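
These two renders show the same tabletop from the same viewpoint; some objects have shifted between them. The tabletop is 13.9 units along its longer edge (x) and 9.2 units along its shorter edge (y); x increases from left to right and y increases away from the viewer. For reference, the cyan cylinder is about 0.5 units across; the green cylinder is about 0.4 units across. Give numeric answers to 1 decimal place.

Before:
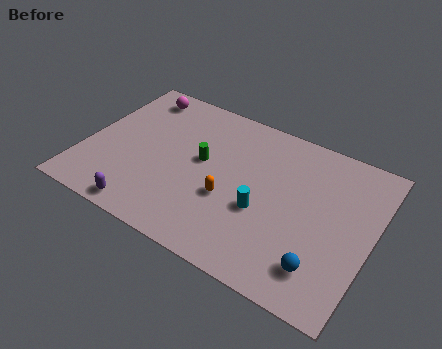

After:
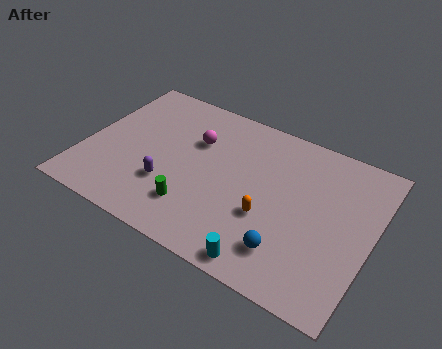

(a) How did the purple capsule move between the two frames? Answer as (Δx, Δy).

(0.8, 2.0)

The purple capsule started near (3.5, 0.9) and ended near (4.3, 2.9).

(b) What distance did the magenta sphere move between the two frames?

3.6

The magenta sphere moved from about (1.9, 7.9) to (5.1, 6.2), a distance of √(3.2² + 1.7²) ≈ 3.6.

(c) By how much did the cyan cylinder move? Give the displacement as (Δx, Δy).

(0.6, -2.7)

From the two frames, the cyan cylinder sits at roughly (8.8, 3.6) before and (9.4, 0.9) after.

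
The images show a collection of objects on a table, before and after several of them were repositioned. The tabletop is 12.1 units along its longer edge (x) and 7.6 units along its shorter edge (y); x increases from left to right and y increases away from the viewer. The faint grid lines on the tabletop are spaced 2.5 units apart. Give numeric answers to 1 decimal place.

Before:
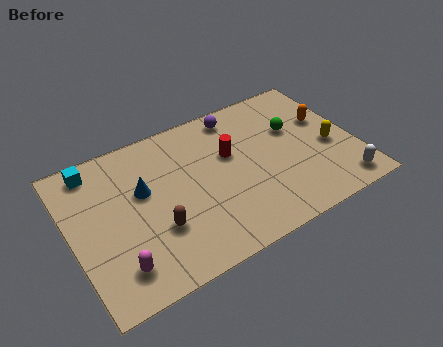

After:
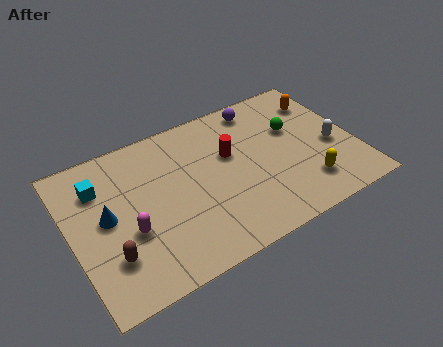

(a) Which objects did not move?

the green sphere and the red cylinder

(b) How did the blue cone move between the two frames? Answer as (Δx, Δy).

(-1.6, -0.6)

From the two frames, the blue cone sits at roughly (3.1, 4.6) before and (1.5, 4.0) after.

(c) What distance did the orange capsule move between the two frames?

1.1

From (11.1, 4.7) to (11.1, 5.8), the orange capsule covered √(0.0² + 1.1²) ≈ 1.1 units.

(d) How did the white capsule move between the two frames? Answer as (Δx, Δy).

(0.0, 2.2)

From the two frames, the white capsule sits at roughly (11.1, 1.0) before and (11.1, 3.2) after.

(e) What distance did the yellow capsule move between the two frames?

2.0

From (11.0, 3.2) to (9.7, 1.7), the yellow capsule covered √(1.3² + 1.5²) ≈ 2.0 units.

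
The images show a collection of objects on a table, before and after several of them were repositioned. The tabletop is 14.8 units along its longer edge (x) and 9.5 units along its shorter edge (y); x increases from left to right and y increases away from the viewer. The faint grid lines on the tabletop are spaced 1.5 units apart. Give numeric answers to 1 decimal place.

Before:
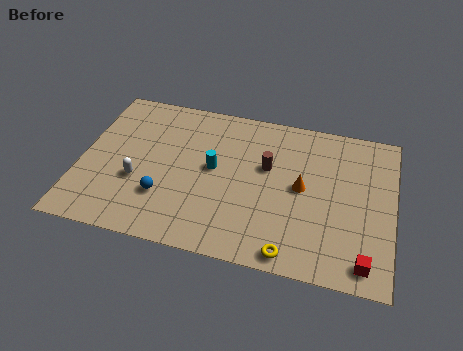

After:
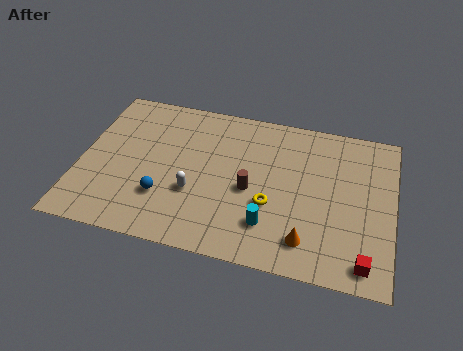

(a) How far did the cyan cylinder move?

4.0

From (6.3, 5.1) to (9.1, 2.3), the cyan cylinder covered √(2.8² + 2.8²) ≈ 4.0 units.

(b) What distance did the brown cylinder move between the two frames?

1.7

From (8.8, 5.8) to (8.1, 4.2), the brown cylinder covered √(0.7² + 1.6²) ≈ 1.7 units.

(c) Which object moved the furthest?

the cyan cylinder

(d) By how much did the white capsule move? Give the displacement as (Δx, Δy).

(2.7, -0.1)

From the two frames, the white capsule sits at roughly (2.8, 3.5) before and (5.5, 3.4) after.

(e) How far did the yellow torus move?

2.8

From (10.2, 0.9) to (9.1, 3.5), the yellow torus covered √(1.1² + 2.6²) ≈ 2.8 units.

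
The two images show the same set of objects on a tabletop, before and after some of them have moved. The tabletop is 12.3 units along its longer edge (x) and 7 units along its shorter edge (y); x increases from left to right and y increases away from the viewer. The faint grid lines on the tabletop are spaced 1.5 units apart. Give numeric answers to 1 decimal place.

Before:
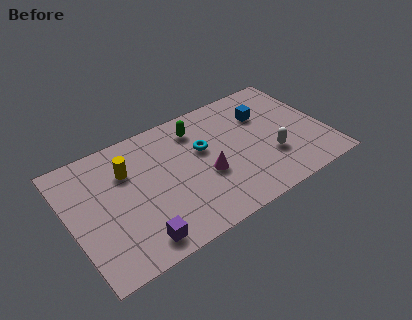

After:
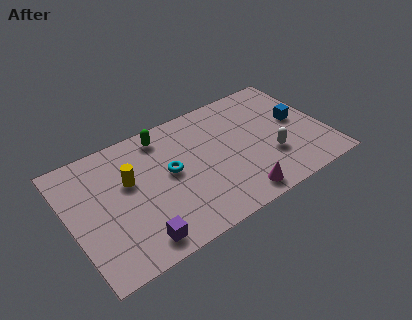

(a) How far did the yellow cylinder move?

0.6

The yellow cylinder moved from about (2.9, 4.9) to (2.9, 4.3), a distance of √(0.0² + 0.6²) ≈ 0.6.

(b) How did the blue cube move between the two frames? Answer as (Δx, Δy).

(1.5, -1.1)

The blue cube started near (9.6, 4.9) and ended near (11.1, 3.8).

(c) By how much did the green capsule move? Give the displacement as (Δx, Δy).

(-1.6, 0.4)

From the two frames, the green capsule sits at roughly (6.4, 5.6) before and (4.8, 6.0) after.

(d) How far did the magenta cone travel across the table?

2.2

From (6.4, 2.8) to (7.6, 0.9), the magenta cone covered √(1.2² + 1.9²) ≈ 2.2 units.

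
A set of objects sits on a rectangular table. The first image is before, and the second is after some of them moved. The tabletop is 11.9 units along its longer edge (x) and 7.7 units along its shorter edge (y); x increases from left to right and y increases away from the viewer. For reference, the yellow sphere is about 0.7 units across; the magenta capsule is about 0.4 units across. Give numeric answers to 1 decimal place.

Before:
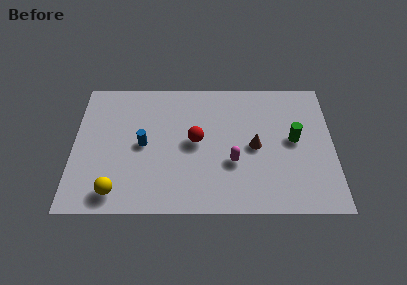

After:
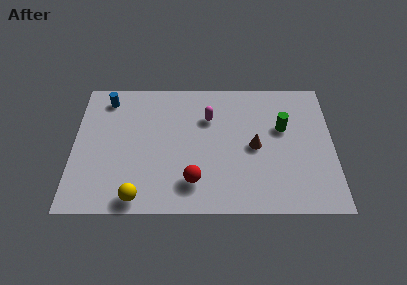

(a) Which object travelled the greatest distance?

the blue cylinder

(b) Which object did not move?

the brown cone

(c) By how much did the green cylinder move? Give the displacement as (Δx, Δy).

(-0.5, 0.7)

The green cylinder was at about (10.1, 4.1) and moved to about (9.6, 4.8).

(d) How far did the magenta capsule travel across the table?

2.8

The magenta capsule was near (7.3, 2.8) before and (6.2, 5.4) after, so it travelled √(1.1² + 2.6²) ≈ 2.8 units.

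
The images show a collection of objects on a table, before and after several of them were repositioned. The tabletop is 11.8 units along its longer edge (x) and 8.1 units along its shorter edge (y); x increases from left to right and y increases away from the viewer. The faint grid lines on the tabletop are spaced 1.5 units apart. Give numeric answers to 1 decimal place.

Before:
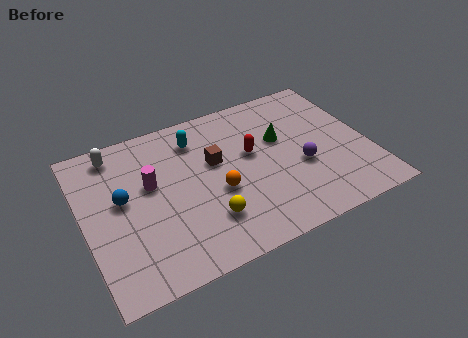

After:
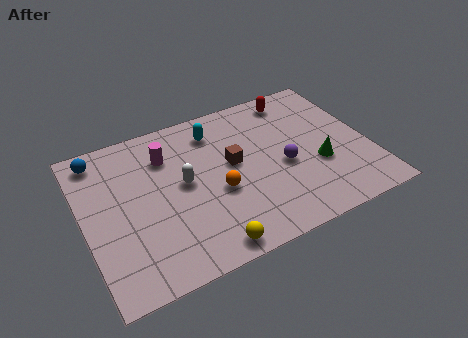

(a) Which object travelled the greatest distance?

the white capsule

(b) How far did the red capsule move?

3.2

From (7.0, 4.7) to (9.2, 7.0), the red capsule covered √(2.2² + 2.3²) ≈ 3.2 units.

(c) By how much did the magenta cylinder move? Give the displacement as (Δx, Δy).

(0.8, 1.2)

The magenta cylinder was at about (2.8, 4.8) and moved to about (3.6, 6.0).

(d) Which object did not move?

the orange sphere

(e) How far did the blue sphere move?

2.6

From (1.6, 4.5) to (0.9, 7.0), the blue sphere covered √(0.7² + 2.5²) ≈ 2.6 units.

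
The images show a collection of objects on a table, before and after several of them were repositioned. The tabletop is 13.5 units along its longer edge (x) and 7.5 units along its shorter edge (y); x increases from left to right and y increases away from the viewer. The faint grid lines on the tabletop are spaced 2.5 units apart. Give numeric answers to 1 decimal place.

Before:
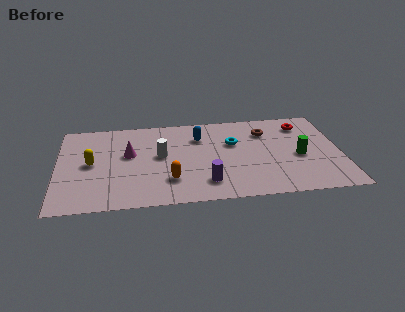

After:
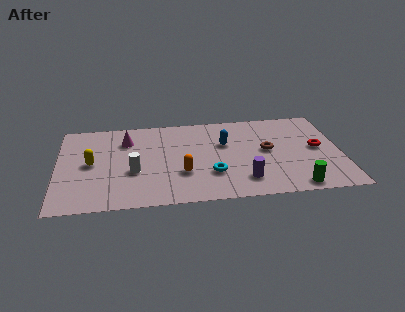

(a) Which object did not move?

the yellow capsule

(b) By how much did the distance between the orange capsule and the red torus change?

-1.0

They were about 7.6 units apart before and 6.6 after — 1.0 units closer together.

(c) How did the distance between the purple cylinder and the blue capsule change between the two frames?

-0.6

Before: roughly 3.9 units apart; after: 3.3. That's 0.6 units closer together.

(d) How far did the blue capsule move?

1.4

The blue capsule was near (6.8, 5.5) before and (8.0, 4.8) after, so it travelled √(1.2² + 0.7²) ≈ 1.4 units.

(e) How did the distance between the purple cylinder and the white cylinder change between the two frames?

+2.1

Before: roughly 3.3 units apart; after: 5.4. That's 2.1 units further apart.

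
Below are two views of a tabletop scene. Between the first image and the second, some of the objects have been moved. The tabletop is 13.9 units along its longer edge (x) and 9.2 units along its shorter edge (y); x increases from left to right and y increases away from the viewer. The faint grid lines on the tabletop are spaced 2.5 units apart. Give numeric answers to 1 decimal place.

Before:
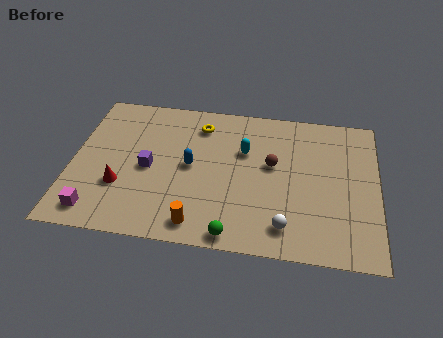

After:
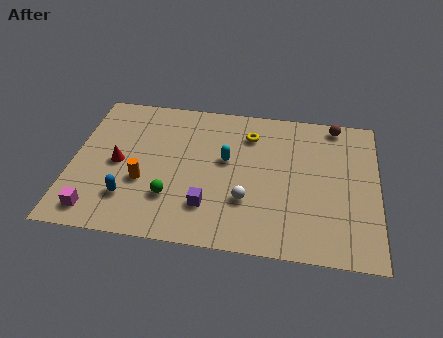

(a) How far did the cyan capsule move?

1.1

From (7.8, 6.0) to (7.0, 5.3), the cyan capsule covered √(0.8² + 0.7²) ≈ 1.1 units.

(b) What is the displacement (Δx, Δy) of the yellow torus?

(2.3, -0.3)

The yellow torus was at about (5.7, 7.4) and moved to about (8.0, 7.1).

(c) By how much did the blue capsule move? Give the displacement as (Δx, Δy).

(-2.7, -2.4)

From the two frames, the blue capsule sits at roughly (5.4, 4.7) before and (2.7, 2.3) after.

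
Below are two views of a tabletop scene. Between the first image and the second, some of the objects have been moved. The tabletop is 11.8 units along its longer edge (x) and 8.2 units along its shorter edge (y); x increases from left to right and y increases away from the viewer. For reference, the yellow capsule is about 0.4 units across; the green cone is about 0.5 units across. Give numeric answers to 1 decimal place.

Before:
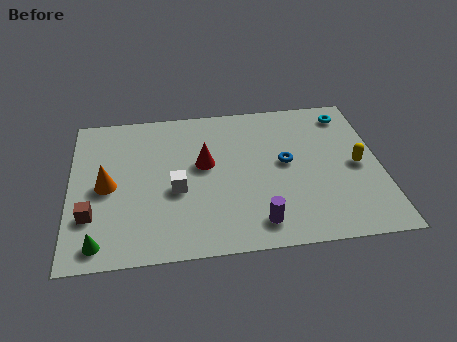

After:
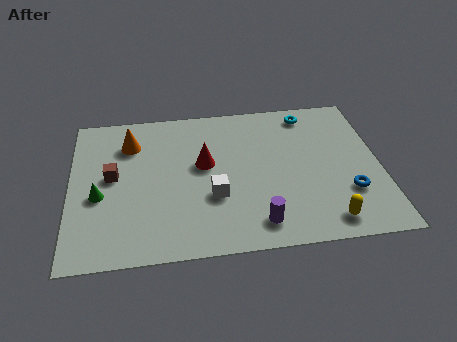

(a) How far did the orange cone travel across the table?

2.5

The orange cone moved from about (1.4, 3.9) to (2.3, 6.2), a distance of √(0.9² + 2.3²) ≈ 2.5.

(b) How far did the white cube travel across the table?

1.5

The white cube moved from about (4.0, 3.4) to (5.4, 2.9), a distance of √(1.4² + 0.5²) ≈ 1.5.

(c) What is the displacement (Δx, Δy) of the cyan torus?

(-1.5, 0.2)

The cyan torus started near (10.7, 6.9) and ended near (9.2, 7.1).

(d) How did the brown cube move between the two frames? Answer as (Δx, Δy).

(0.8, 2.0)

The brown cube was at about (0.8, 2.4) and moved to about (1.6, 4.4).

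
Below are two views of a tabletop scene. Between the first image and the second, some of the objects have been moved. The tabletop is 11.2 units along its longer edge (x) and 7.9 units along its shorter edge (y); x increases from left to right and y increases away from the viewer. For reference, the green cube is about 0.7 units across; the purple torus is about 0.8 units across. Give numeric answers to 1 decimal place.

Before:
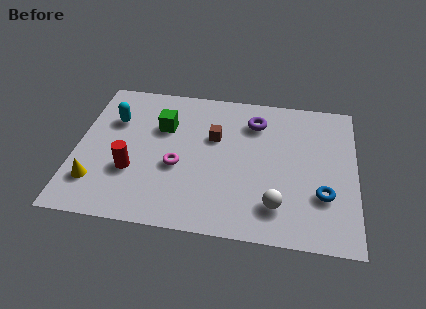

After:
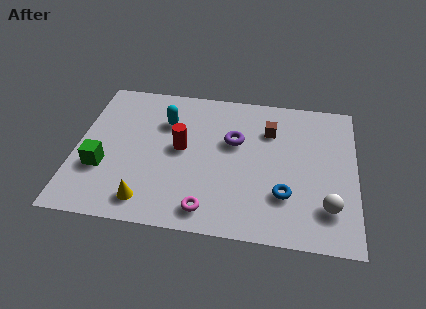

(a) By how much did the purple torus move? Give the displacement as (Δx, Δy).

(-0.8, -1.2)

The purple torus started near (7.1, 6.1) and ended near (6.3, 4.9).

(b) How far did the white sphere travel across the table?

2.0

The white sphere moved from about (8.1, 1.7) to (10.1, 1.9), a distance of √(2.0² + 0.2²) ≈ 2.0.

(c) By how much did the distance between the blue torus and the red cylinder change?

-3.0

Before: roughly 7.6 units apart; after: 4.6. That's 3.0 units closer together.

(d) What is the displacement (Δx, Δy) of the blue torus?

(-1.5, -0.2)

From the two frames, the blue torus sits at roughly (9.9, 2.5) before and (8.4, 2.3) after.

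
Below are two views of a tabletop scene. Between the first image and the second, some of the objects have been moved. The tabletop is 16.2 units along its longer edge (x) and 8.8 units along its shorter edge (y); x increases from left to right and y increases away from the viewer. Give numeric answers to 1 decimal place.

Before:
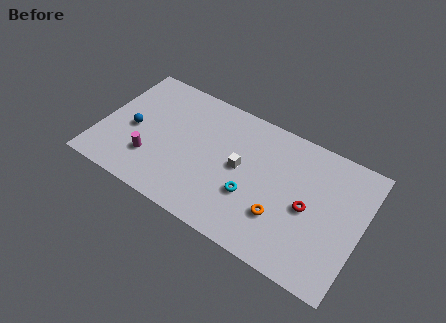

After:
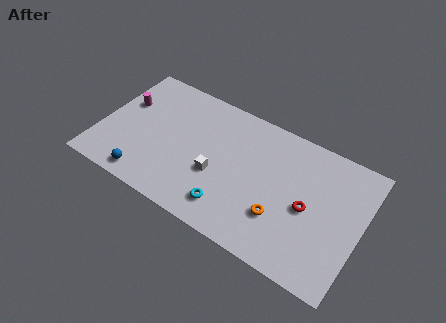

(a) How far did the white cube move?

1.8

From (8.7, 4.6) to (7.4, 3.4), the white cube covered √(1.3² + 1.2²) ≈ 1.8 units.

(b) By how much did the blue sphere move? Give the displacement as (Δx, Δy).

(1.3, -2.9)

The blue sphere started near (2.0, 4.0) and ended near (3.3, 1.1).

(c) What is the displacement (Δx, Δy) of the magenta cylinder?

(-2.2, 3.1)

The magenta cylinder was at about (3.4, 2.5) and moved to about (1.2, 5.6).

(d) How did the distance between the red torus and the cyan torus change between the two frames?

+1.6

They were about 3.5 units apart before and 5.1 after — 1.6 units further apart.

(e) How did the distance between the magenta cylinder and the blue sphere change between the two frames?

+2.9

The distance was about 2.1 in the first image and 5.0 in the second, so they moved 2.9 units further apart.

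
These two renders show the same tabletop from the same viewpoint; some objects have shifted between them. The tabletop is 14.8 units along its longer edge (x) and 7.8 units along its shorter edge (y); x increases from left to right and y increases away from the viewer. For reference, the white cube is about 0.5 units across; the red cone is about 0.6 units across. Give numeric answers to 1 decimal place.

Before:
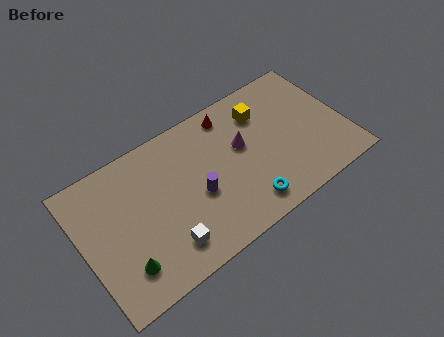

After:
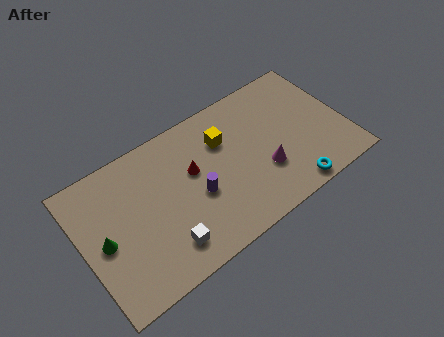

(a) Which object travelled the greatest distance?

the red cone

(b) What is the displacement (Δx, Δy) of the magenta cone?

(0.9, -2.0)

The magenta cone was at about (9.1, 4.6) and moved to about (10.0, 2.6).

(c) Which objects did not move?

the white cube and the purple cylinder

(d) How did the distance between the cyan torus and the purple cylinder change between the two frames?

+2.4

Before: roughly 3.1 units apart; after: 5.5. That's 2.4 units further apart.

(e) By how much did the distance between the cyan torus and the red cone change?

+0.9

The distance was about 5.4 in the first image and 6.3 in the second, so they moved 0.9 units further apart.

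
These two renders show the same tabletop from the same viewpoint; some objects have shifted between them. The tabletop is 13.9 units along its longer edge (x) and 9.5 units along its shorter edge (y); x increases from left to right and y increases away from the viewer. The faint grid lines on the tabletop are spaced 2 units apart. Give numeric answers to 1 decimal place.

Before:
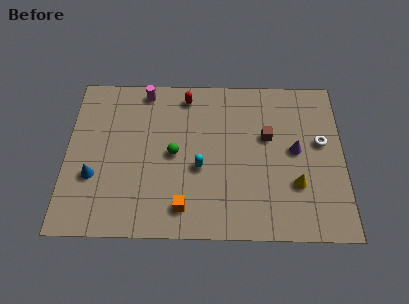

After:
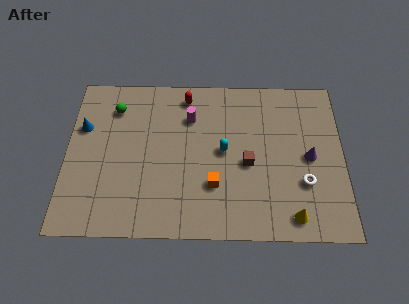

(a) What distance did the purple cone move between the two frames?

0.8

The purple cone moved from about (11.5, 5.0) to (12.2, 4.6), a distance of √(0.7² + 0.4²) ≈ 0.8.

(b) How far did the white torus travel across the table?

2.6

The white torus moved from about (12.8, 5.5) to (11.9, 3.1), a distance of √(0.9² + 2.4²) ≈ 2.6.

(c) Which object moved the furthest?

the green sphere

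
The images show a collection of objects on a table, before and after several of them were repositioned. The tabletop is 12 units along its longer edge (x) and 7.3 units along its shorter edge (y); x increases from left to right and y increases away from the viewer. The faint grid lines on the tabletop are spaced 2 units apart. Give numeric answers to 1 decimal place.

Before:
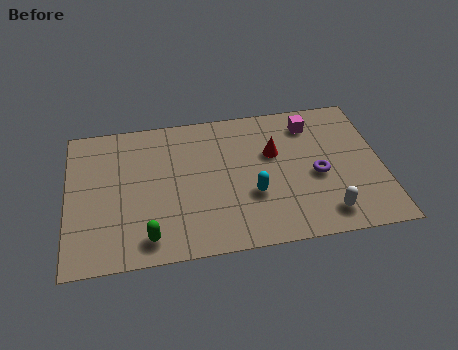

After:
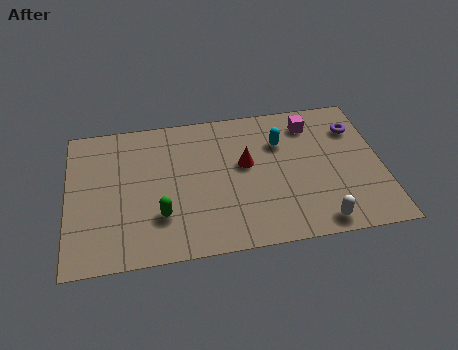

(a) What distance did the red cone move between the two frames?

1.2

The red cone moved from about (7.9, 4.6) to (6.8, 4.2), a distance of √(1.1² + 0.4²) ≈ 1.2.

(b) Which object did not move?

the magenta cube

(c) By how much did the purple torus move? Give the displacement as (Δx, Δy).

(1.6, 2.2)

The purple torus started near (9.5, 3.2) and ended near (11.1, 5.4).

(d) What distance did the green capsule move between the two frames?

1.1

From (3.0, 1.1) to (3.5, 2.1), the green capsule covered √(0.5² + 1.0²) ≈ 1.1 units.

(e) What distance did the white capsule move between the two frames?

0.5

From (9.7, 1.2) to (9.4, 0.8), the white capsule covered √(0.3² + 0.4²) ≈ 0.5 units.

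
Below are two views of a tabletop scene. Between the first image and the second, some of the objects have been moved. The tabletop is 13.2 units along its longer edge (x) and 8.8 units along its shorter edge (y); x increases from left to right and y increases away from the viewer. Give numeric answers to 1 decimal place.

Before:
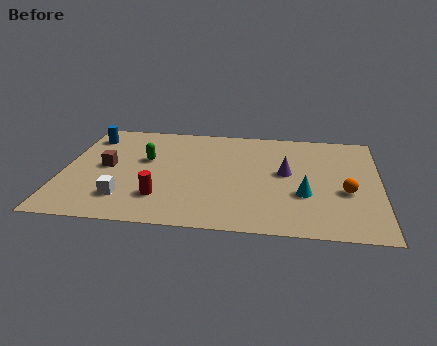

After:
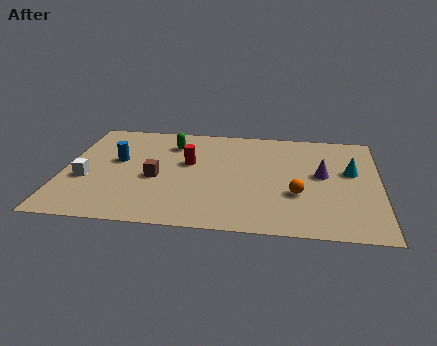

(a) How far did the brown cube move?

2.2

The brown cube moved from about (1.8, 4.5) to (3.9, 3.8), a distance of √(2.1² + 0.7²) ≈ 2.2.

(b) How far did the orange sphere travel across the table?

2.0

The orange sphere moved from about (11.8, 3.5) to (9.8, 3.1), a distance of √(2.0² + 0.4²) ≈ 2.0.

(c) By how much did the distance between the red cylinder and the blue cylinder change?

-2.9

They were about 5.9 units apart before and 3.0 after — 2.9 units closer together.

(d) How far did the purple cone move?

1.5

The purple cone was near (9.3, 4.8) before and (10.8, 4.8) after, so it travelled √(1.5² + 0.0²) ≈ 1.5 units.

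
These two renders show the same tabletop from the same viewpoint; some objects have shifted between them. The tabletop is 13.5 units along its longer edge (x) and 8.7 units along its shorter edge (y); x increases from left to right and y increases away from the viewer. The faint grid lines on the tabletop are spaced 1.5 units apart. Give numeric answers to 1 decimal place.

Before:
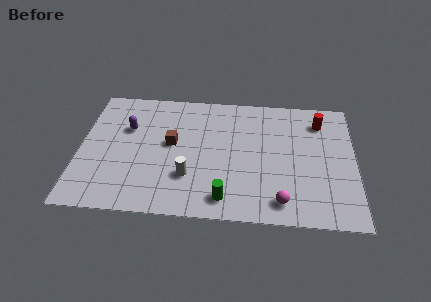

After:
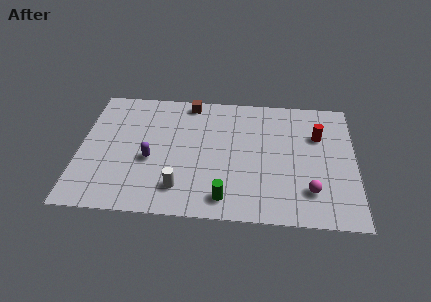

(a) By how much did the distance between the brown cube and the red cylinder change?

-0.9

Before: roughly 7.6 units apart; after: 6.7. That's 0.9 units closer together.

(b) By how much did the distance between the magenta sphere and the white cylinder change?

+1.6

Before: roughly 4.7 units apart; after: 6.3. That's 1.6 units further apart.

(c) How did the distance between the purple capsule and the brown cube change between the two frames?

+2.2

The distance was about 2.4 in the first image and 4.6 in the second, so they moved 2.2 units further apart.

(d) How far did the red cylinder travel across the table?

1.0

The red cylinder was near (11.8, 6.9) before and (11.7, 5.9) after, so it travelled √(0.1² + 1.0²) ≈ 1.0 units.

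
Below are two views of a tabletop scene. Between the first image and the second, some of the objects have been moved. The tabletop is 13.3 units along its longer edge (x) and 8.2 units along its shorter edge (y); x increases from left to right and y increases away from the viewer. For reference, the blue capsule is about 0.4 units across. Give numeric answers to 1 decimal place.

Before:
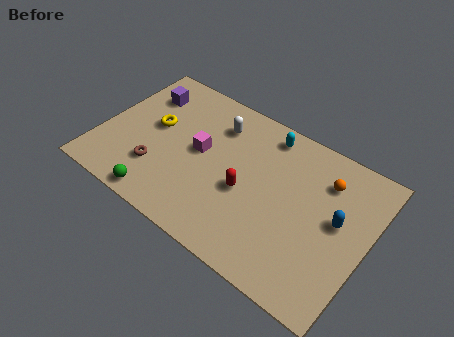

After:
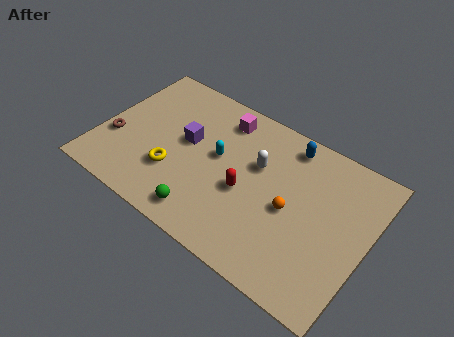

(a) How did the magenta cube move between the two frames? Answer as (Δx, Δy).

(0.7, 2.4)

From the two frames, the magenta cube sits at roughly (4.9, 4.4) before and (5.6, 6.8) after.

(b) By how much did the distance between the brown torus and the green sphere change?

+3.7

They were about 1.6 units apart before and 5.3 after — 3.7 units further apart.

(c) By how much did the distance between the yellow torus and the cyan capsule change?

-3.1

Before: roughly 5.9 units apart; after: 2.8. That's 3.1 units closer together.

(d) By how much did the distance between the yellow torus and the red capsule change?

-1.4

The distance was about 5.0 in the first image and 3.6 in the second, so they moved 1.4 units closer together.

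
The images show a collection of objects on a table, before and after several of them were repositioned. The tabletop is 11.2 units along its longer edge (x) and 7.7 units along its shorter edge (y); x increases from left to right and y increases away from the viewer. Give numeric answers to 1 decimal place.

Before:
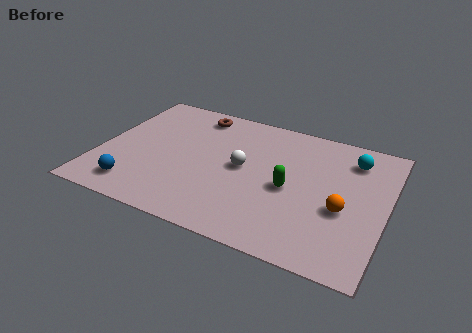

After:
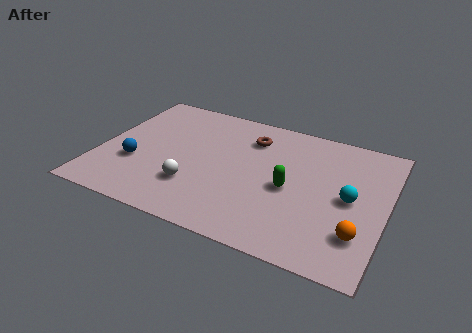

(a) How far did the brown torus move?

2.4

From (3.4, 6.6) to (5.7, 5.9), the brown torus covered √(2.3² + 0.7²) ≈ 2.4 units.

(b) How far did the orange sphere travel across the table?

1.3

The orange sphere moved from about (9.6, 3.1) to (10.3, 2.0), a distance of √(0.7² + 1.1²) ≈ 1.3.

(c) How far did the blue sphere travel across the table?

1.4

From (1.7, 1.3) to (1.5, 2.7), the blue sphere covered √(0.2² + 1.4²) ≈ 1.4 units.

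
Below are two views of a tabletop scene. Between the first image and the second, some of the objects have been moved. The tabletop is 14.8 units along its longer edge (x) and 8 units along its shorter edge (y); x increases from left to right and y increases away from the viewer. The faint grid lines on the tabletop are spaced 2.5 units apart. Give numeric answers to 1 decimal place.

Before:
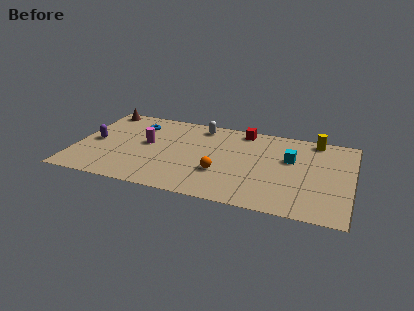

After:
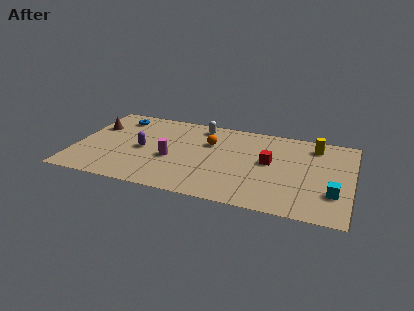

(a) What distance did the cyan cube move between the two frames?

3.5

From (11.5, 5.0) to (13.9, 2.4), the cyan cube covered √(2.4² + 2.6²) ≈ 3.5 units.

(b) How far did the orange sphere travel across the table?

2.8

The orange sphere was near (7.9, 2.7) before and (7.1, 5.4) after, so it travelled √(0.8² + 2.7²) ≈ 2.8 units.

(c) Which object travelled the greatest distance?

the cyan cube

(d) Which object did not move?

the white capsule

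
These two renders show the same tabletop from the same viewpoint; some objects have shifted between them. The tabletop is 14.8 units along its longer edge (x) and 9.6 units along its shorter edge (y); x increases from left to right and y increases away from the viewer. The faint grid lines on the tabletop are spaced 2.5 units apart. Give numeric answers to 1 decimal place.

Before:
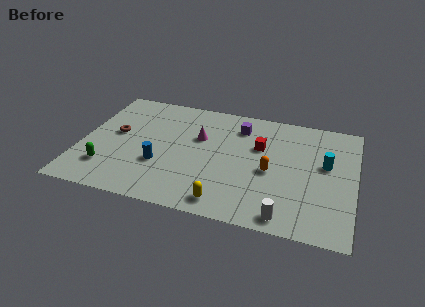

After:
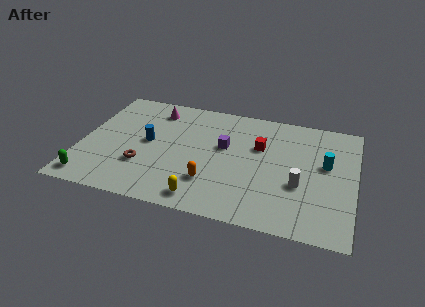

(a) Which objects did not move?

the red cube and the cyan cylinder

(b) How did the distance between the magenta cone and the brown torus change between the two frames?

+0.3

They were about 4.6 units apart before and 4.9 after — 0.3 units further apart.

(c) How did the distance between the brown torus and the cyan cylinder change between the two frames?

-1.4

They were about 11.4 units apart before and 10.0 after — 1.4 units closer together.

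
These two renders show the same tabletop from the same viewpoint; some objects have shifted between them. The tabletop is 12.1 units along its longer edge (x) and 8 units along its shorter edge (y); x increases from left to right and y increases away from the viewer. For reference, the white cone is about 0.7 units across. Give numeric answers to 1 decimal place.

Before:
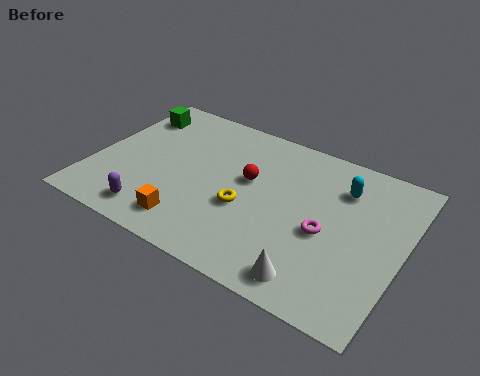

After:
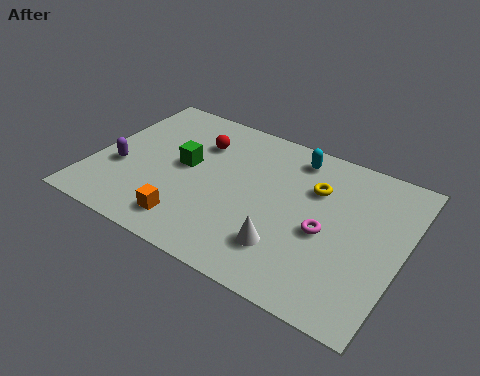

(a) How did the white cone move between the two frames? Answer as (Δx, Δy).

(-1.2, 0.9)

The white cone started near (9.1, 1.1) and ended near (7.9, 2.0).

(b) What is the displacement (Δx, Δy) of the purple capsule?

(-1.7, 1.8)

From the two frames, the purple capsule sits at roughly (2.8, 1.2) before and (1.1, 3.0) after.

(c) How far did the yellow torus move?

3.3

From (6.1, 3.2) to (8.5, 5.5), the yellow torus covered √(2.4² + 2.3²) ≈ 3.3 units.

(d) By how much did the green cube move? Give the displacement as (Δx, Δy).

(2.5, -2.0)

The green cube started near (1.0, 6.3) and ended near (3.5, 4.3).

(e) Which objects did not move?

the magenta torus and the orange cube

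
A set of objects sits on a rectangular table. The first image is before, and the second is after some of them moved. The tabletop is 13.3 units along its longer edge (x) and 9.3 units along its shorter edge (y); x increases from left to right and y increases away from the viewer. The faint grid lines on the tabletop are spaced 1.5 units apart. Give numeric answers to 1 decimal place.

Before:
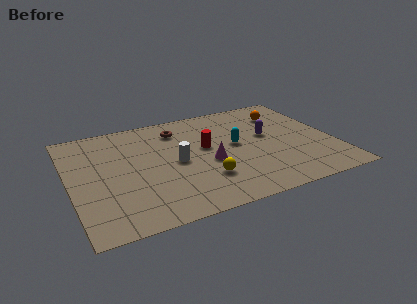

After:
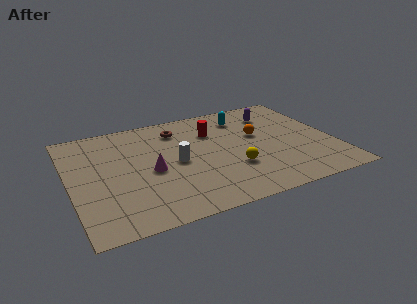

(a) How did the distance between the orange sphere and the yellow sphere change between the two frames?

-3.5

Before: roughly 6.5 units apart; after: 3.0. That's 3.5 units closer together.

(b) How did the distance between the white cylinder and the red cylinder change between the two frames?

+1.2

Before: roughly 1.8 units apart; after: 3.0. That's 1.2 units further apart.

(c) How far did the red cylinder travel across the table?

1.4

From (6.9, 5.3) to (7.4, 6.6), the red cylinder covered √(0.5² + 1.3²) ≈ 1.4 units.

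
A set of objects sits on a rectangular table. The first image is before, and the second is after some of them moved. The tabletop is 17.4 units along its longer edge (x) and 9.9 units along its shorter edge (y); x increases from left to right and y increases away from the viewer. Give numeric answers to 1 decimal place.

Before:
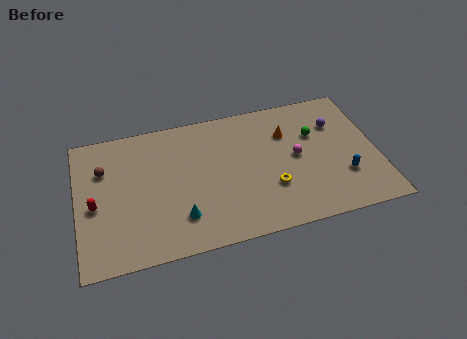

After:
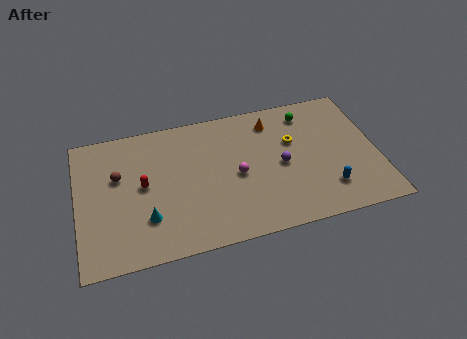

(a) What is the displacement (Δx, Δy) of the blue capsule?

(-1.0, -0.7)

The blue capsule started near (15.3, 3.0) and ended near (14.3, 2.3).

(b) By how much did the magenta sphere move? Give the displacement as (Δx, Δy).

(-3.5, -0.5)

The magenta sphere was at about (12.7, 5.1) and moved to about (9.2, 4.6).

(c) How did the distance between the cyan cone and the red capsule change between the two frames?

-2.8

They were about 5.2 units apart before and 2.4 after — 2.8 units closer together.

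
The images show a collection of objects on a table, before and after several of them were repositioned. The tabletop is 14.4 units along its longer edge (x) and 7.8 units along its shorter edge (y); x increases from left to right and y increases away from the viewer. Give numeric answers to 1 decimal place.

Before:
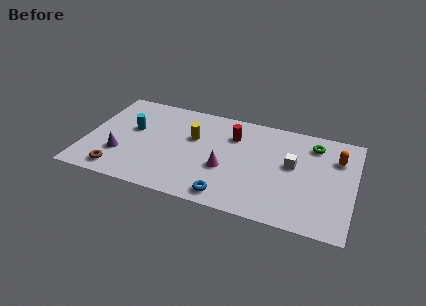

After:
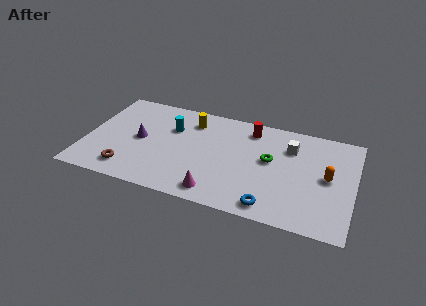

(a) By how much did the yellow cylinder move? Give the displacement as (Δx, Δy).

(-0.2, 1.3)

From the two frames, the yellow cylinder sits at roughly (5.7, 4.9) before and (5.5, 6.2) after.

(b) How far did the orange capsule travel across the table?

1.6

The orange capsule was near (13.4, 5.6) before and (13.0, 4.0) after, so it travelled √(0.4² + 1.6²) ≈ 1.6 units.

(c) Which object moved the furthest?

the green torus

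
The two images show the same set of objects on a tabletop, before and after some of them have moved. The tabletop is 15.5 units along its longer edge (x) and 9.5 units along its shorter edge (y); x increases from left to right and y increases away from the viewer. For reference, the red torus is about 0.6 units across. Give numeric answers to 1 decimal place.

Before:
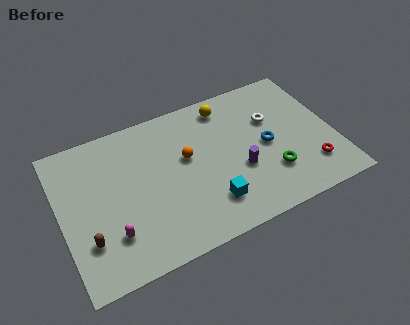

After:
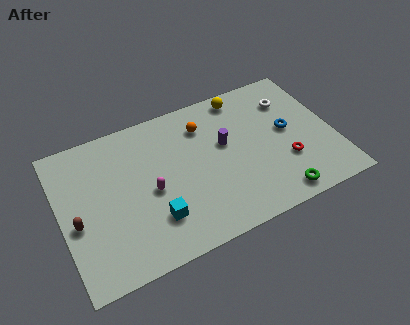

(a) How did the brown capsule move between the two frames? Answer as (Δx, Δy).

(-0.5, 1.3)

The brown capsule was at about (1.3, 2.7) and moved to about (0.8, 4.0).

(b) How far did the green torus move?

1.6

The green torus moved from about (11.7, 2.7) to (11.8, 1.1), a distance of √(0.1² + 1.6²) ≈ 1.6.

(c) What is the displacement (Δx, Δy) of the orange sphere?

(1.2, 1.7)

The orange sphere started near (7.2, 5.6) and ended near (8.4, 7.3).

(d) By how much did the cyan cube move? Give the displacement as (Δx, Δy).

(-3.1, 0.3)

From the two frames, the cyan cube sits at roughly (8.1, 2.2) before and (5.0, 2.5) after.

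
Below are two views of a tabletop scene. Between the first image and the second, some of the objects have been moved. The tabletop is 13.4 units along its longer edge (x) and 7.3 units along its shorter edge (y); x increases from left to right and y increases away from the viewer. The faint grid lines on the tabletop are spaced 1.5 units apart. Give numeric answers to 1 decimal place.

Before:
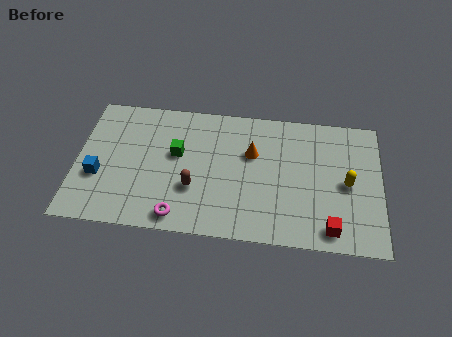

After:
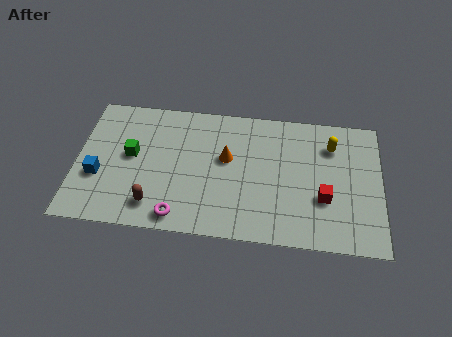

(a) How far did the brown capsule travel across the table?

2.0

The brown capsule was near (5.2, 2.5) before and (3.5, 1.4) after, so it travelled √(1.7² + 1.1²) ≈ 2.0 units.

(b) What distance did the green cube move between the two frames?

2.0

From (4.4, 4.3) to (2.4, 4.0), the green cube covered √(2.0² + 0.3²) ≈ 2.0 units.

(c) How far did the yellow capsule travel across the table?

2.1

From (11.9, 3.5) to (11.2, 5.5), the yellow capsule covered √(0.7² + 2.0²) ≈ 2.1 units.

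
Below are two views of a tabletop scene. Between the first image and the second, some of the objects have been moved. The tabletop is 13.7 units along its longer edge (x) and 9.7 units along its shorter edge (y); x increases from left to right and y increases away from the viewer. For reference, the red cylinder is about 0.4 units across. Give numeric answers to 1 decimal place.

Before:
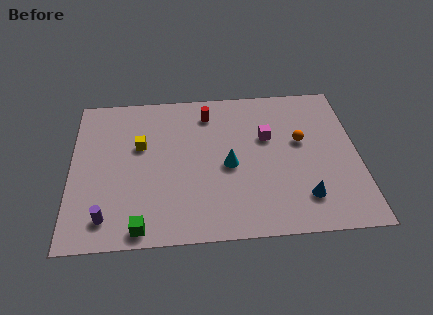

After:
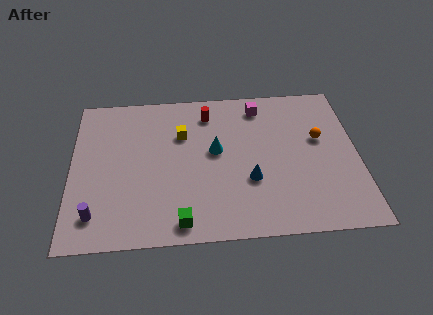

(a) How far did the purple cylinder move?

0.5

The purple cylinder moved from about (1.7, 1.6) to (1.2, 1.8), a distance of √(0.5² + 0.2²) ≈ 0.5.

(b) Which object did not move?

the red cylinder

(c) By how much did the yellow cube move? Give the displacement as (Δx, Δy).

(2.0, 0.6)

The yellow cube was at about (3.3, 6.0) and moved to about (5.3, 6.6).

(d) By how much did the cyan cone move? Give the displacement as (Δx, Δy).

(-0.6, 1.0)

From the two frames, the cyan cone sits at roughly (7.5, 4.4) before and (6.9, 5.4) after.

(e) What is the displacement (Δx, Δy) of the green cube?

(1.9, 0.2)

The green cube was at about (3.3, 0.9) and moved to about (5.2, 1.1).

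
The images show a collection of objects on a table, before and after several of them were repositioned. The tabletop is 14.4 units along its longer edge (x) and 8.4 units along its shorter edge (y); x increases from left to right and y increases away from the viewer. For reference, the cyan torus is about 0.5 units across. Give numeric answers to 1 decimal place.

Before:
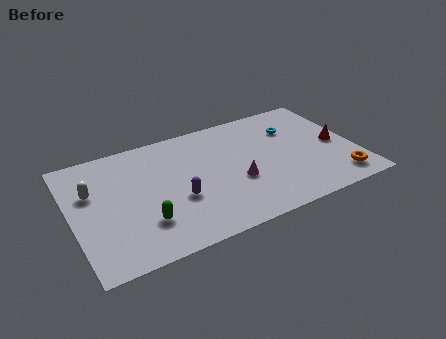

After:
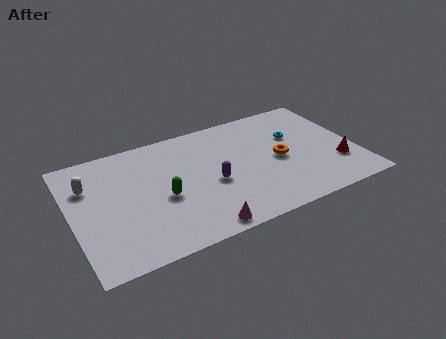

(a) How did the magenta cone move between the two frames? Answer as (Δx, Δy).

(-2.2, -2.4)

The magenta cone started near (8.2, 3.2) and ended near (6.0, 0.8).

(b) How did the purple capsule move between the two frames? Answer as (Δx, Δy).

(1.8, 0.4)

The purple capsule was at about (5.2, 3.2) and moved to about (7.0, 3.6).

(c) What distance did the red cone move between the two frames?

1.5

From (13.5, 4.0) to (13.3, 2.5), the red cone covered √(0.2² + 1.5²) ≈ 1.5 units.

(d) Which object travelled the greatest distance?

the orange torus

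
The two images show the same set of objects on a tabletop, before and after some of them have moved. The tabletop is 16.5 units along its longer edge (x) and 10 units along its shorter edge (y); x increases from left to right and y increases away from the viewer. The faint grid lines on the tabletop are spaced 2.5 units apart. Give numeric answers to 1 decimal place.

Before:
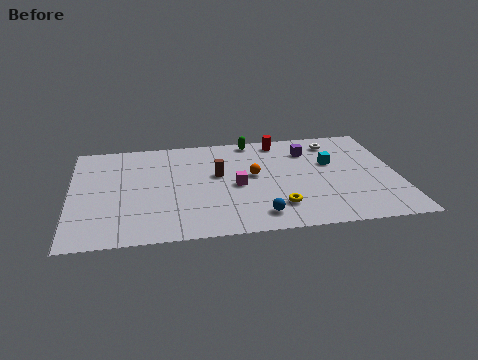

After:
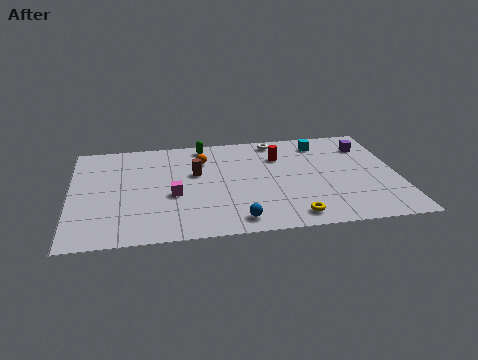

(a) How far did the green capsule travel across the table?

2.5

The green capsule was near (9.3, 9.1) before and (6.8, 8.9) after, so it travelled √(2.5² + 0.2²) ≈ 2.5 units.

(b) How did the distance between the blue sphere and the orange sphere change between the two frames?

+2.4

They were about 3.9 units apart before and 6.3 after — 2.4 units further apart.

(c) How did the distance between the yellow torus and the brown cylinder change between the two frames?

+2.2

They were about 4.5 units apart before and 6.7 after — 2.2 units further apart.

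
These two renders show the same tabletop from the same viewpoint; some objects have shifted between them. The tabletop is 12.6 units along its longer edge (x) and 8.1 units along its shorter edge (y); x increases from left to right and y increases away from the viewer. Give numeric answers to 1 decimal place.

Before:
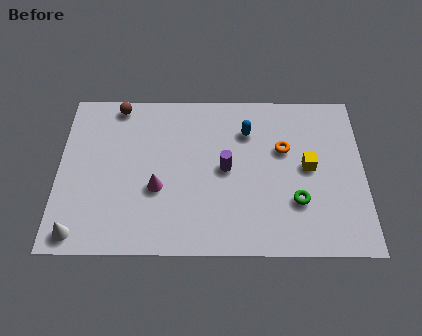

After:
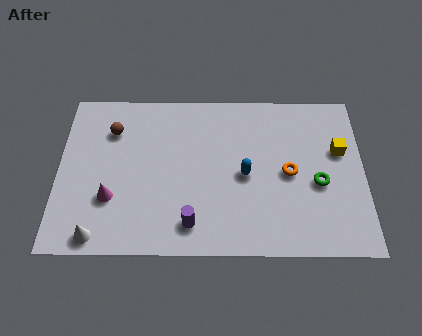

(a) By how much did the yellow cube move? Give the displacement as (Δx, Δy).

(1.3, 0.8)

The yellow cube was at about (10.3, 4.2) and moved to about (11.6, 5.0).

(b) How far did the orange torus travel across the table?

1.2

The orange torus was near (9.3, 5.1) before and (9.5, 3.9) after, so it travelled √(0.2² + 1.2²) ≈ 1.2 units.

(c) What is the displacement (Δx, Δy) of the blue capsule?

(-0.1, -2.2)

From the two frames, the blue capsule sits at roughly (7.8, 6.0) before and (7.7, 3.8) after.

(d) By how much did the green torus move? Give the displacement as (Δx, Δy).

(0.9, 0.9)

From the two frames, the green torus sits at roughly (9.8, 2.5) before and (10.7, 3.4) after.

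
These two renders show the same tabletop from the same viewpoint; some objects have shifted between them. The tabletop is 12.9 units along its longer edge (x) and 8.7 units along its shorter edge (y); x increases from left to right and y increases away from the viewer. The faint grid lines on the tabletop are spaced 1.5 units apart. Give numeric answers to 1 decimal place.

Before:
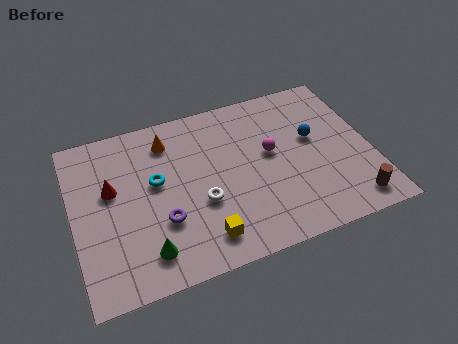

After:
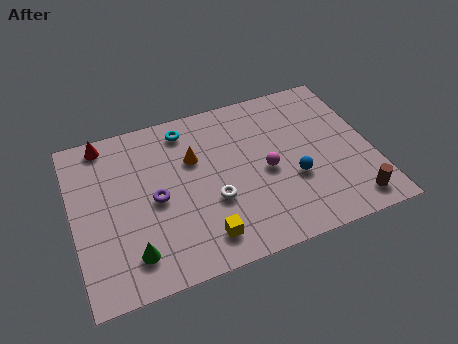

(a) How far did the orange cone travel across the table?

1.6

The orange cone was near (4.3, 7.0) before and (5.3, 5.7) after, so it travelled √(1.0² + 1.3²) ≈ 1.6 units.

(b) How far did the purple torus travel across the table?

1.2

From (3.7, 2.9) to (3.5, 4.1), the purple torus covered √(0.2² + 1.2²) ≈ 1.2 units.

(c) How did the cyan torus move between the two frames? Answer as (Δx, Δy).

(1.5, 2.4)

From the two frames, the cyan torus sits at roughly (3.6, 5.0) before and (5.1, 7.4) after.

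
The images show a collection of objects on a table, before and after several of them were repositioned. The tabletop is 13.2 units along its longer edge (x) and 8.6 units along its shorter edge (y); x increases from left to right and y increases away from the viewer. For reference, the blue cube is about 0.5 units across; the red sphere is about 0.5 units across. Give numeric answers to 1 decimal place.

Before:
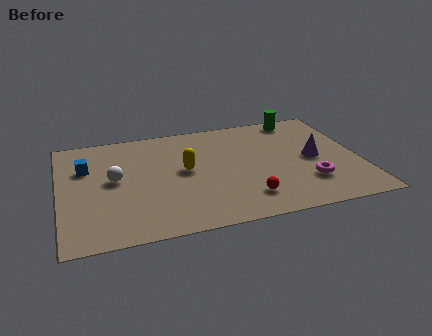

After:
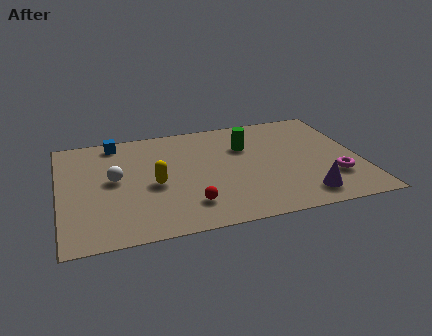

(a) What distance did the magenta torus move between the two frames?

1.1

The magenta torus moved from about (10.8, 2.4) to (11.9, 2.5), a distance of √(1.1² + 0.1²) ≈ 1.1.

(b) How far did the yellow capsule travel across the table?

1.6

The yellow capsule was near (5.5, 4.6) before and (4.1, 3.8) after, so it travelled √(1.4² + 0.8²) ≈ 1.6 units.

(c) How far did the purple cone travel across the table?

2.9

From (11.2, 4.2) to (10.5, 1.4), the purple cone covered √(0.7² + 2.8²) ≈ 2.9 units.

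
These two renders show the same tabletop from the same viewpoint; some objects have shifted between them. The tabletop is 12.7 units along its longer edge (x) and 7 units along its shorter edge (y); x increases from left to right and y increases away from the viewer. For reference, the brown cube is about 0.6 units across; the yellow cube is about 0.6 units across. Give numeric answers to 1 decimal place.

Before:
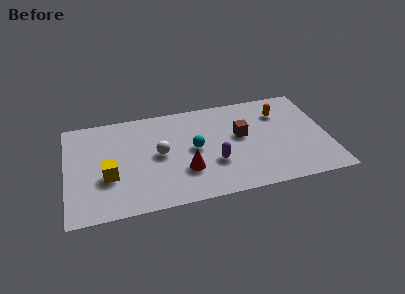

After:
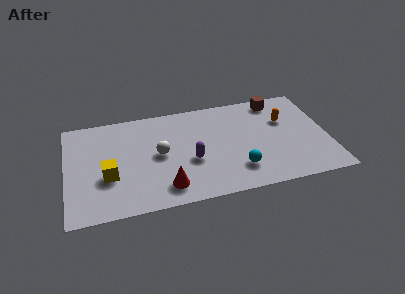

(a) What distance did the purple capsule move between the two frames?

1.2

The purple capsule was near (7.1, 2.4) before and (6.0, 2.8) after, so it travelled √(1.1² + 0.4²) ≈ 1.2 units.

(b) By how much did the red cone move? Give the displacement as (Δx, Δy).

(-1.0, -0.9)

From the two frames, the red cone sits at roughly (5.7, 2.2) before and (4.7, 1.3) after.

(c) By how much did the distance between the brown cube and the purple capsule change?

+3.4

The distance was about 2.1 in the first image and 5.5 in the second, so they moved 3.4 units further apart.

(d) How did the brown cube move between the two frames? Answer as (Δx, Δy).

(1.9, 2.1)

From the two frames, the brown cube sits at roughly (8.5, 4.0) before and (10.4, 6.1) after.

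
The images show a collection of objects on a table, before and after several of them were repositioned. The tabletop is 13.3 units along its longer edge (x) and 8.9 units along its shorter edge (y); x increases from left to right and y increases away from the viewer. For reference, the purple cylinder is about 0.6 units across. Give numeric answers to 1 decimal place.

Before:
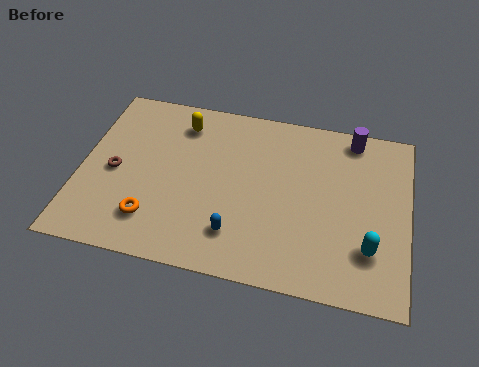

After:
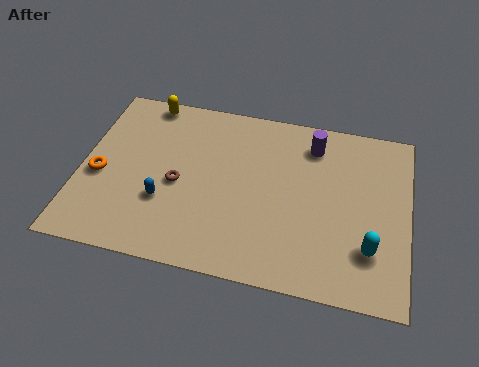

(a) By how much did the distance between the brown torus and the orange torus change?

+0.5

The distance was about 2.7 in the first image and 3.2 in the second, so they moved 0.5 units further apart.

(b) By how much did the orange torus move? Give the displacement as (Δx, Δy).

(-2.3, 1.8)

The orange torus was at about (3.1, 2.0) and moved to about (0.8, 3.8).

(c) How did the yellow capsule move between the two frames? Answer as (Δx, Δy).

(-1.5, 0.9)

From the two frames, the yellow capsule sits at roughly (3.9, 7.2) before and (2.4, 8.1) after.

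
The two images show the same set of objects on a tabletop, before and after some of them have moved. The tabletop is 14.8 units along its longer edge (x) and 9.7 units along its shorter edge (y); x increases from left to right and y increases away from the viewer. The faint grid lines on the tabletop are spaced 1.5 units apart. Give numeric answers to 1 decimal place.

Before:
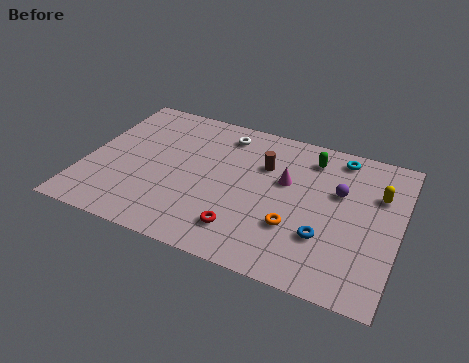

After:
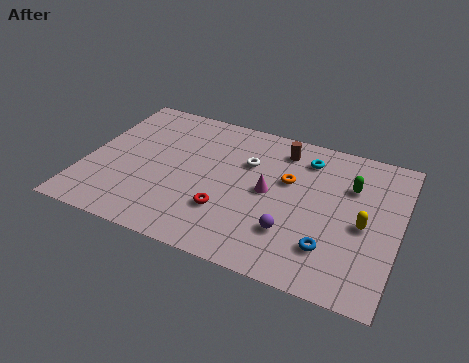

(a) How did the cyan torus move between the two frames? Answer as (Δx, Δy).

(-1.5, -0.7)

The cyan torus started near (11.7, 8.5) and ended near (10.2, 7.8).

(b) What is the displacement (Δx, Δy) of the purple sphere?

(-1.9, -3.4)

From the two frames, the purple sphere sits at roughly (11.9, 6.1) before and (10.0, 2.7) after.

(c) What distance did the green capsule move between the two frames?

2.3

The green capsule moved from about (10.4, 7.9) to (12.4, 6.7), a distance of √(2.0² + 1.2²) ≈ 2.3.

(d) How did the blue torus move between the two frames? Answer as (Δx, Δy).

(0.3, -0.6)

The blue torus started near (11.5, 3.0) and ended near (11.8, 2.4).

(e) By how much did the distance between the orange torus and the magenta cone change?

-1.5

The distance was about 2.9 in the first image and 1.4 in the second, so they moved 1.5 units closer together.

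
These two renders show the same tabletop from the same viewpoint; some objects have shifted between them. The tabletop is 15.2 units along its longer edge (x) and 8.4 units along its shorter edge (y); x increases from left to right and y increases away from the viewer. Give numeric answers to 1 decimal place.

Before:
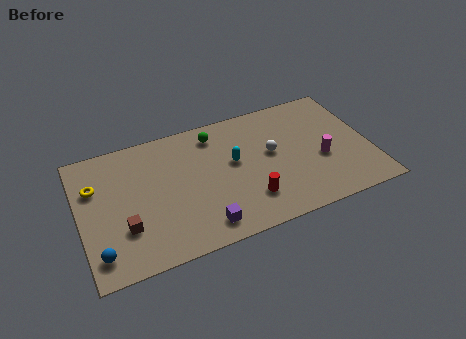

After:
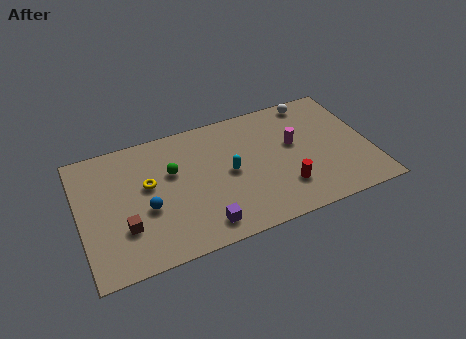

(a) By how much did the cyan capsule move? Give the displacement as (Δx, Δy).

(-0.3, -0.6)

From the two frames, the cyan capsule sits at roughly (8.1, 4.8) before and (7.8, 4.2) after.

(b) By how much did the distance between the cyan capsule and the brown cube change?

-0.5

Before: roughly 6.3 units apart; after: 5.8. That's 0.5 units closer together.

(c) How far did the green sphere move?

2.9

From (7.3, 7.0) to (4.9, 5.3), the green sphere covered √(2.4² + 1.7²) ≈ 2.9 units.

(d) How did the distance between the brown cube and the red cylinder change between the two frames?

+1.9

They were about 6.4 units apart before and 8.3 after — 1.9 units further apart.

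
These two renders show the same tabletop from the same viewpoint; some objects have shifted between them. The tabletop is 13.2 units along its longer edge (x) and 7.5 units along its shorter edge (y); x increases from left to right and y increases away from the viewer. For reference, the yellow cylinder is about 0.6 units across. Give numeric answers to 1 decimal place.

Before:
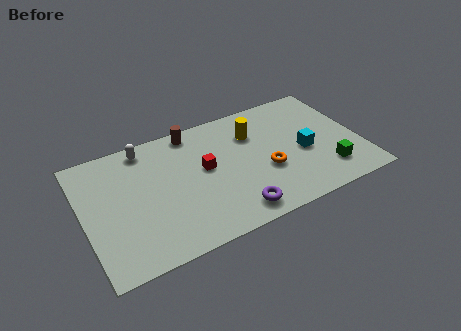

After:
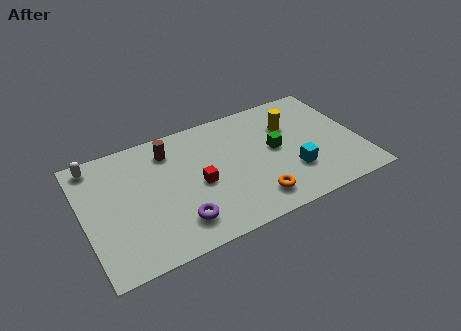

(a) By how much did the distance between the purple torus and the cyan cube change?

+1.3

Before: roughly 4.3 units apart; after: 5.6. That's 1.3 units further apart.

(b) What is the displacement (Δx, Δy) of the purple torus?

(-2.6, 0.5)

The purple torus was at about (6.8, 1.1) and moved to about (4.2, 1.6).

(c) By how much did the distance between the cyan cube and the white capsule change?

+2.0

They were about 8.0 units apart before and 10.0 after — 2.0 units further apart.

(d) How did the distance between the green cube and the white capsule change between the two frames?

-0.8

Before: roughly 9.6 units apart; after: 8.8. That's 0.8 units closer together.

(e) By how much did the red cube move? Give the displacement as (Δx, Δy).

(-0.4, -0.8)

The red cube was at about (5.8, 4.2) and moved to about (5.4, 3.4).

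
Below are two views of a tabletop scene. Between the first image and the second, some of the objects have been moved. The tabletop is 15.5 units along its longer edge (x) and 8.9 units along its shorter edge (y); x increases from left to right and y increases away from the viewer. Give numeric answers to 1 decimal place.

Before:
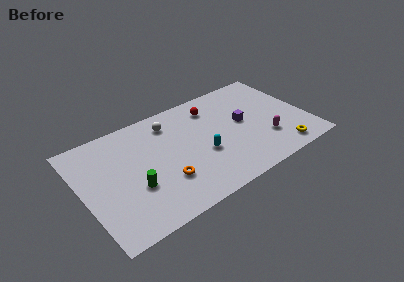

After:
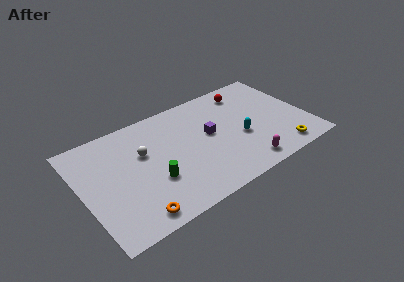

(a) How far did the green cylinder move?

1.3

The green cylinder was near (3.3, 3.2) before and (4.6, 3.1) after, so it travelled √(1.3² + 0.1²) ≈ 1.3 units.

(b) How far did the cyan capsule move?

2.7

From (8.1, 3.5) to (10.8, 3.6), the cyan capsule covered √(2.7² + 0.1²) ≈ 2.7 units.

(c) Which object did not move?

the yellow torus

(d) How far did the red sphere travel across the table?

2.5

The red sphere moved from about (9.4, 7.1) to (11.9, 7.4), a distance of √(2.5² + 0.3²) ≈ 2.5.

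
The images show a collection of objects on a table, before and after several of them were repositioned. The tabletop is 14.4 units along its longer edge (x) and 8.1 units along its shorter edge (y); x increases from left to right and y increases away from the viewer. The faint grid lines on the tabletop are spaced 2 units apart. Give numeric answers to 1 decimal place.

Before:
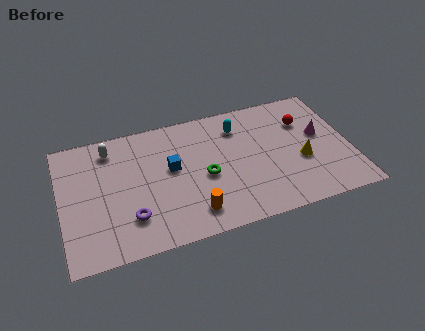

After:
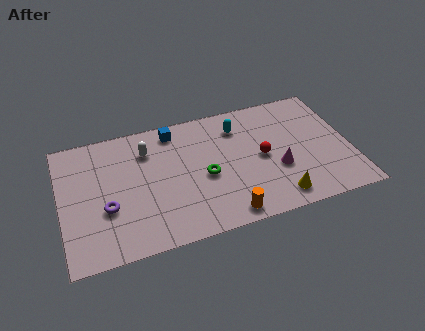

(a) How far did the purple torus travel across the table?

1.4

From (3.3, 2.1) to (2.2, 3.0), the purple torus covered √(1.1² + 0.9²) ≈ 1.4 units.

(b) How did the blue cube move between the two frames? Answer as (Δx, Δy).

(0.3, 2.4)

From the two frames, the blue cube sits at roughly (5.5, 4.6) before and (5.8, 7.0) after.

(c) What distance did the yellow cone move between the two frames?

2.4

From (11.9, 3.2) to (10.5, 1.2), the yellow cone covered √(1.4² + 2.0²) ≈ 2.4 units.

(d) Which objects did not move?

the cyan capsule and the green torus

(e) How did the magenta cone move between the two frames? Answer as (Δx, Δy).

(-2.3, -1.6)

The magenta cone was at about (13.0, 4.6) and moved to about (10.7, 3.0).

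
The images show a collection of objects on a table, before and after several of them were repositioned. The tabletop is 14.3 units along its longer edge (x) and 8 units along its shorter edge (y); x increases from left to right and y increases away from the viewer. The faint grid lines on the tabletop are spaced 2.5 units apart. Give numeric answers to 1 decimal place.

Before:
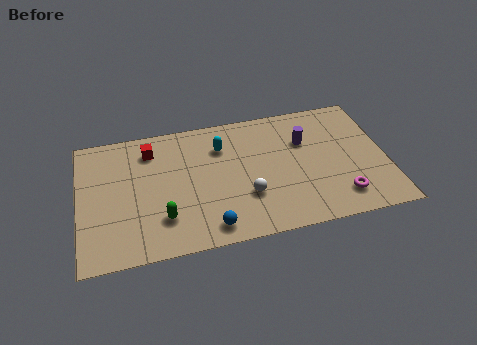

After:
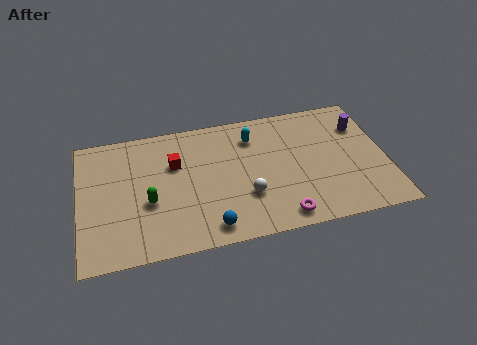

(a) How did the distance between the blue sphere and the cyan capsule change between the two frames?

+0.7

The distance was about 4.9 in the first image and 5.6 in the second, so they moved 0.7 units further apart.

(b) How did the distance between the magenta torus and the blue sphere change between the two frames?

-2.8

They were about 6.1 units apart before and 3.3 after — 2.8 units closer together.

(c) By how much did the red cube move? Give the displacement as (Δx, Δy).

(1.1, -1.1)

The red cube was at about (3.4, 6.4) and moved to about (4.5, 5.3).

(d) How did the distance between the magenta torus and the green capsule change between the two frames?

-1.8

Before: roughly 8.2 units apart; after: 6.4. That's 1.8 units closer together.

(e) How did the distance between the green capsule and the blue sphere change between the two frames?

+1.1

They were about 2.3 units apart before and 3.4 after — 1.1 units further apart.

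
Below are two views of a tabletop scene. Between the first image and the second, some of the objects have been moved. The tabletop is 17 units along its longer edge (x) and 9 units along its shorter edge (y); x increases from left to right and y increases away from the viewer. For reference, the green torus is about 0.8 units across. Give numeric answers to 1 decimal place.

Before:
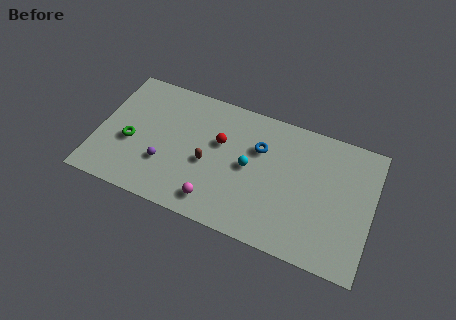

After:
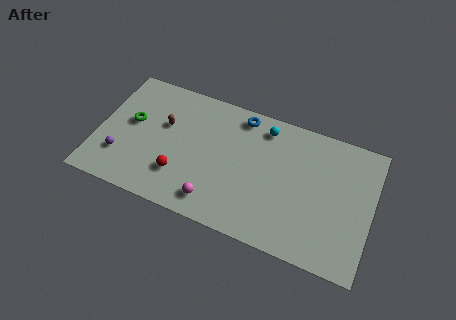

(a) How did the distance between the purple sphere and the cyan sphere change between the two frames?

+4.5

The distance was about 5.4 in the first image and 9.9 in the second, so they moved 4.5 units further apart.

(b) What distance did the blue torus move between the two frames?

2.2

From (9.9, 6.1) to (8.6, 7.9), the blue torus covered √(1.3² + 1.8²) ≈ 2.2 units.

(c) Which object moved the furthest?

the red sphere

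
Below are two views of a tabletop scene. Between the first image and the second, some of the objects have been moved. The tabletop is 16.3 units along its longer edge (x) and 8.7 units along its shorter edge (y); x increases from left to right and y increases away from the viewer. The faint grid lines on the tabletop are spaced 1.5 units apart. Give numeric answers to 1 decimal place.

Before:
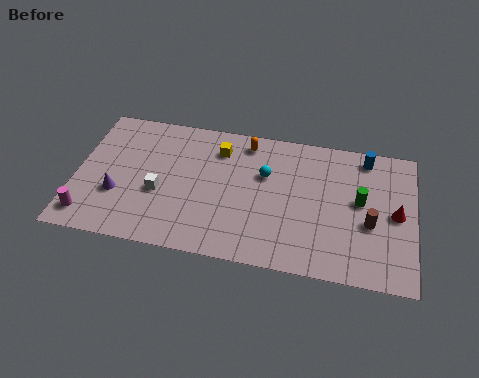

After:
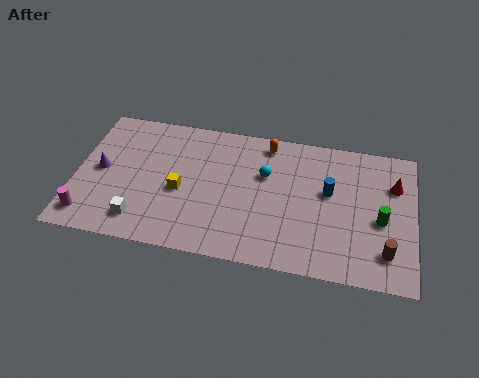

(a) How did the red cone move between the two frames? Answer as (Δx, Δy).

(-0.1, 1.8)

From the two frames, the red cone sits at roughly (15.4, 4.3) before and (15.3, 6.1) after.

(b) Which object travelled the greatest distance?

the yellow cube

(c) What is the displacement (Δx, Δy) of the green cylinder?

(1.0, -1.0)

The green cylinder started near (13.7, 4.8) and ended near (14.7, 3.8).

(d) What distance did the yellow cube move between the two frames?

3.4

The yellow cube moved from about (6.8, 6.8) to (5.1, 3.8), a distance of √(1.7² + 3.0²) ≈ 3.4.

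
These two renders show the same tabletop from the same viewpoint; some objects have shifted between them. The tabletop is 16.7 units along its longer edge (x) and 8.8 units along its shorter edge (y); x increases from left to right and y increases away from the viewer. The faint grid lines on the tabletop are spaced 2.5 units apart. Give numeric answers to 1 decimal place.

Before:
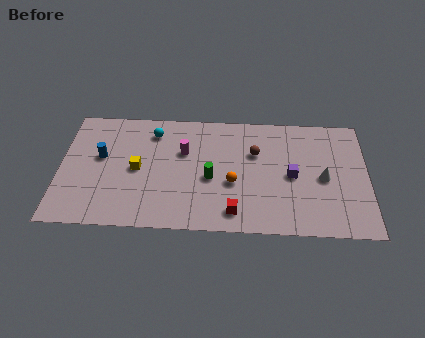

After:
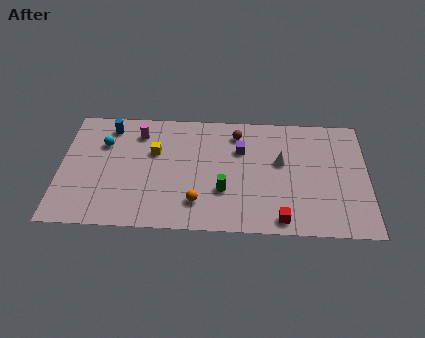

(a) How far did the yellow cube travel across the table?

1.6

The yellow cube was near (4.2, 4.3) before and (5.1, 5.6) after, so it travelled √(0.9² + 1.3²) ≈ 1.6 units.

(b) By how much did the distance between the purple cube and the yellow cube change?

-3.7

Before: roughly 8.4 units apart; after: 4.7. That's 3.7 units closer together.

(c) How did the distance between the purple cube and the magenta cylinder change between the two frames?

-0.4

They were about 6.1 units apart before and 5.7 after — 0.4 units closer together.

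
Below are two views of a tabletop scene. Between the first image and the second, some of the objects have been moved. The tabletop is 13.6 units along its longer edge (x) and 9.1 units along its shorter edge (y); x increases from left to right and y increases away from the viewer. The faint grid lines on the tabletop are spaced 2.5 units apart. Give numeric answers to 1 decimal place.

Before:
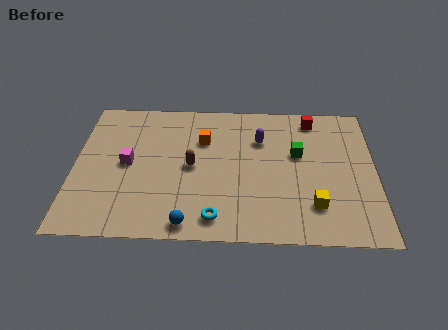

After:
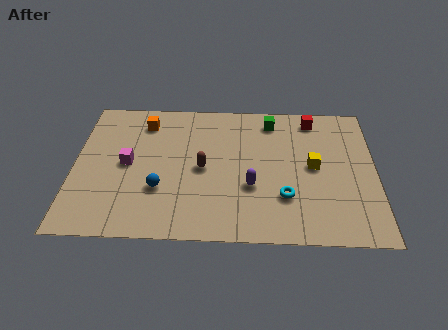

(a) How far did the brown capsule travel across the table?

0.5

The brown capsule was near (5.3, 4.5) before and (5.8, 4.4) after, so it travelled √(0.5² + 0.1²) ≈ 0.5 units.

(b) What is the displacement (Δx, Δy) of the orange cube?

(-2.7, 1.1)

The orange cube started near (5.8, 6.3) and ended near (3.1, 7.4).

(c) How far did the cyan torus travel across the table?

3.4

The cyan torus was near (6.4, 1.3) before and (9.5, 2.7) after, so it travelled √(3.1² + 1.4²) ≈ 3.4 units.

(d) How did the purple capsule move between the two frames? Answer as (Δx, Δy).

(-0.4, -3.1)

The purple capsule started near (8.4, 6.4) and ended near (8.0, 3.3).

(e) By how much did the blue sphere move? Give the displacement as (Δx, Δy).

(-1.3, 2.1)

From the two frames, the blue sphere sits at roughly (5.2, 0.9) before and (3.9, 3.0) after.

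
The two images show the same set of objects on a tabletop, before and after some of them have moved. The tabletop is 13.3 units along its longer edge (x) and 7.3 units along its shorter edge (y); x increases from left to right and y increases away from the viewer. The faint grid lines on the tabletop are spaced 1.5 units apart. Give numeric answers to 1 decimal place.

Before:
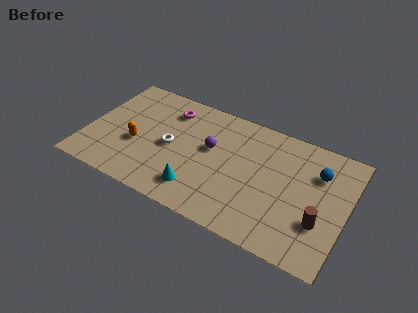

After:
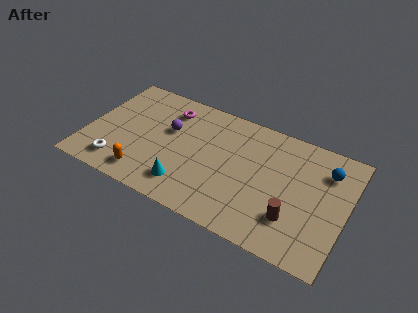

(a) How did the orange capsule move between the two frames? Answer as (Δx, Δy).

(0.7, -1.7)

The orange capsule was at about (2.6, 2.9) and moved to about (3.3, 1.2).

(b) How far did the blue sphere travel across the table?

0.5

The blue sphere moved from about (11.7, 5.2) to (12.1, 5.5), a distance of √(0.4² + 0.3²) ≈ 0.5.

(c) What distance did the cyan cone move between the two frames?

0.6

The cyan cone was near (6.0, 1.5) before and (5.4, 1.5) after, so it travelled √(0.6² + 0.0²) ≈ 0.6 units.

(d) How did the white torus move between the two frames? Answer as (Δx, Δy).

(-2.4, -2.2)

The white torus started near (4.3, 3.5) and ended near (1.9, 1.3).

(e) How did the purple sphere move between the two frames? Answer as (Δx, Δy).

(-2.2, 0.2)

The purple sphere started near (6.3, 4.3) and ended near (4.1, 4.5).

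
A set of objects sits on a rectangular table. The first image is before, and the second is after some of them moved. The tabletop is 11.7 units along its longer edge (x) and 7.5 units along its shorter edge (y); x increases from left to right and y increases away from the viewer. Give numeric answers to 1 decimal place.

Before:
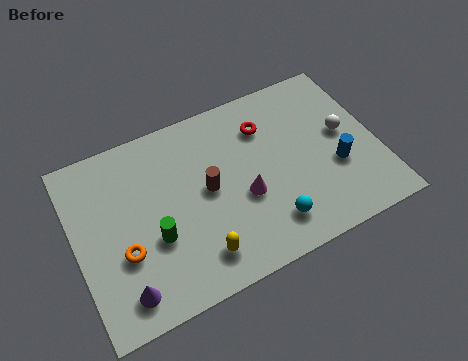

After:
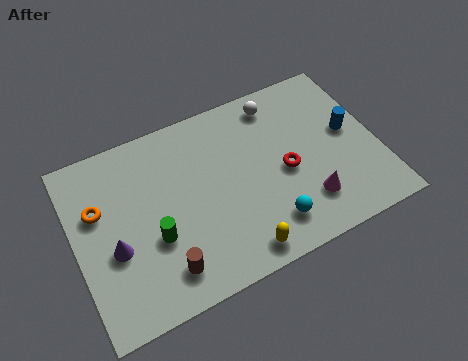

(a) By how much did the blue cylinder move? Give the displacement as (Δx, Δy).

(0.7, 1.3)

The blue cylinder started near (10.0, 2.8) and ended near (10.7, 4.1).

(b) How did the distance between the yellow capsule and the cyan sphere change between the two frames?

-1.4

The distance was about 2.8 in the first image and 1.4 in the second, so they moved 1.4 units closer together.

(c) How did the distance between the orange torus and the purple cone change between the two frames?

+0.3

The distance was about 1.5 in the first image and 1.8 in the second, so they moved 0.3 units further apart.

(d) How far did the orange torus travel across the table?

2.2

From (1.7, 2.7) to (1.0, 4.8), the orange torus covered √(0.7² + 2.1²) ≈ 2.2 units.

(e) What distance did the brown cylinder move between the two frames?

3.2

From (5.1, 3.9) to (3.1, 1.4), the brown cylinder covered √(2.0² + 2.5²) ≈ 3.2 units.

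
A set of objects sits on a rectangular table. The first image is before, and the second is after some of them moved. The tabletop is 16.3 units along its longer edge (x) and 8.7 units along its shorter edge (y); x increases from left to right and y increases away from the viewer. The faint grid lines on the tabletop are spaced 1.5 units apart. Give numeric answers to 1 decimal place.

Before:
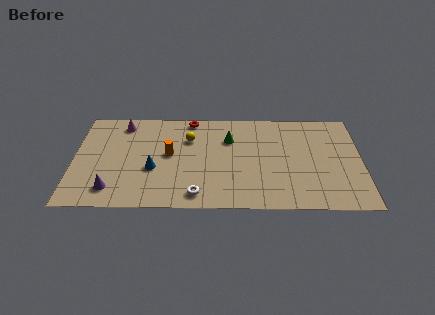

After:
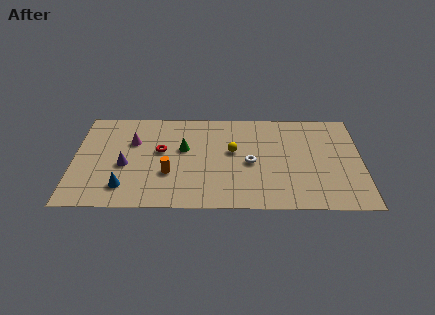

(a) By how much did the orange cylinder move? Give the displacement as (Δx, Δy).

(0.0, -1.7)

The orange cylinder started near (5.4, 4.7) and ended near (5.4, 3.0).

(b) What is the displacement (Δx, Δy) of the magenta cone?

(0.6, -1.6)

From the two frames, the magenta cone sits at roughly (2.7, 7.4) before and (3.3, 5.8) after.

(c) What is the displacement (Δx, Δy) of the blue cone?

(-1.6, -1.6)

From the two frames, the blue cone sits at roughly (4.5, 3.4) before and (2.9, 1.8) after.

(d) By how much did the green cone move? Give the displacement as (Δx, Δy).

(-2.6, -0.9)

The green cone started near (8.8, 6.1) and ended near (6.2, 5.2).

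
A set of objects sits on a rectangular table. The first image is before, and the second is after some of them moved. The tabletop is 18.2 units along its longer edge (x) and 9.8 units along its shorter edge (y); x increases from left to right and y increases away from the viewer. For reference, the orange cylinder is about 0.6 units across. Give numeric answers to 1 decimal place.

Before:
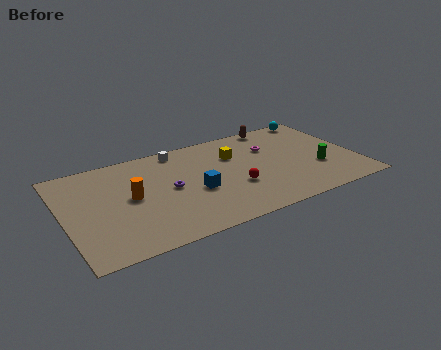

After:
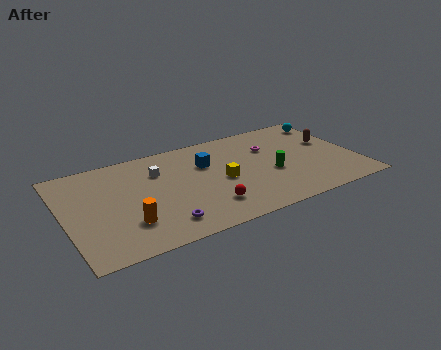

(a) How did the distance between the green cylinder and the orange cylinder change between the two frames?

-2.4

Before: roughly 11.7 units apart; after: 9.3. That's 2.4 units closer together.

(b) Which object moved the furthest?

the brown capsule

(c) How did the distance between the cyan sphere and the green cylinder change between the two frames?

+0.5

Before: roughly 5.7 units apart; after: 6.2. That's 0.5 units further apart.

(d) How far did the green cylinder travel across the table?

3.0

From (15.7, 3.4) to (12.8, 4.0), the green cylinder covered √(2.9² + 0.6²) ≈ 3.0 units.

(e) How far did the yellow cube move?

2.5

From (10.8, 6.8) to (9.7, 4.5), the yellow cube covered √(1.1² + 2.3²) ≈ 2.5 units.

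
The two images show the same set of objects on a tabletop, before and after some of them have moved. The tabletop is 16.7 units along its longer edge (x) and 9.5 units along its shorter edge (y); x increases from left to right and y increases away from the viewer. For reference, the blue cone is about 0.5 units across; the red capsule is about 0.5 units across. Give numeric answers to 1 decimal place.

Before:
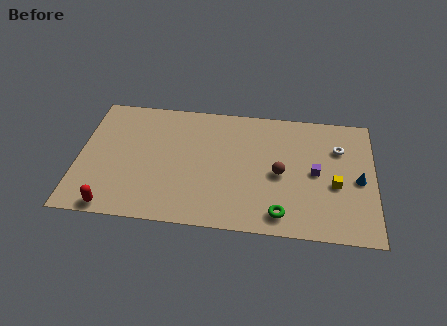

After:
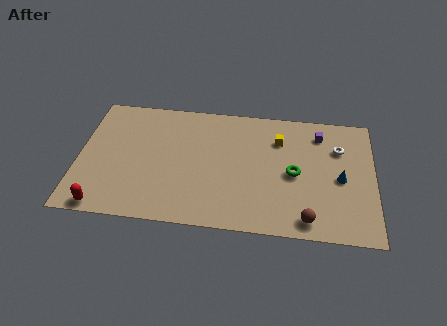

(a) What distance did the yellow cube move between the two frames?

4.5

From (14.5, 3.9) to (11.3, 7.0), the yellow cube covered √(3.2² + 3.1²) ≈ 4.5 units.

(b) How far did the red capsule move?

0.5

The red capsule moved from about (2.1, 0.8) to (1.6, 0.8), a distance of √(0.5² + 0.0²) ≈ 0.5.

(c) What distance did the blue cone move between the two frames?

1.0

From (15.8, 4.4) to (14.8, 4.4), the blue cone covered √(1.0² + 0.0²) ≈ 1.0 units.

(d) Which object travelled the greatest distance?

the yellow cube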